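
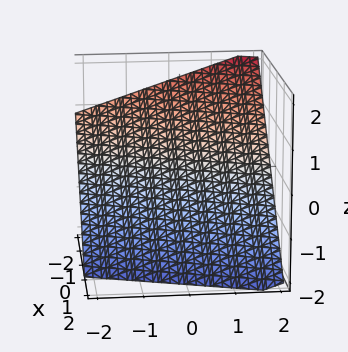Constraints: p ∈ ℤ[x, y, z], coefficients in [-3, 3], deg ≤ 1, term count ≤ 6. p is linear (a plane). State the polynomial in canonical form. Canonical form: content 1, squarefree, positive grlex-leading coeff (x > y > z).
1. Degree: the surface is flat (a plane), so deg p = 1.
2. Reading off the gridlines: one y-axis crossing is at y = 2.
3. Together with the visible shape, these determine p as stated.

3*x - y + 3*z + 2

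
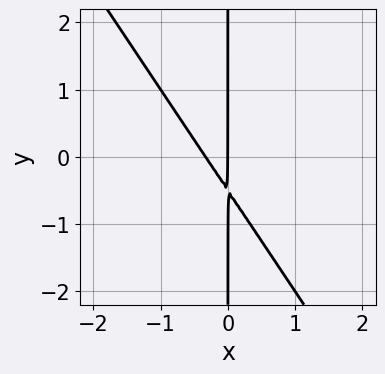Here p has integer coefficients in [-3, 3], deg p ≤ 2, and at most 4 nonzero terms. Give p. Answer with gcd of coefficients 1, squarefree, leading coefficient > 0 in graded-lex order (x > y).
First, the degree is 2 — the shape is more complex than any degree-1 curve.
Then, against the integer gridlines: the visible y-axis segment lies entirely on the curve; one x-axis crossing is at x = 0.
Finally, putting this together gives p.

3*x^2 + 2*x*y + x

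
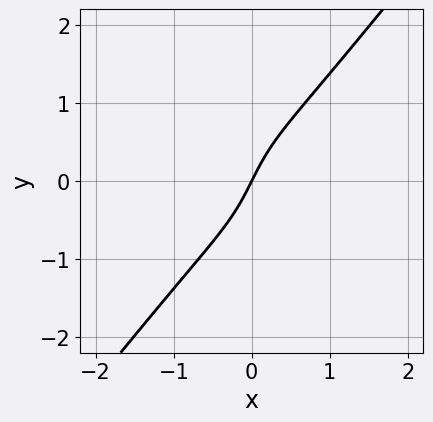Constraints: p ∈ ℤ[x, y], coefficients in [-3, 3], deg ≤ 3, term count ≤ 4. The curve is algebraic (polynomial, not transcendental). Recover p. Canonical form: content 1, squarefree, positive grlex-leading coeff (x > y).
(a) Degree: the shape is more complex than any degree-2 curve, so deg p = 3.
(b) Against the integer gridlines: it crosses the y-axis at the gridline y = 0; one x-axis crossing is at x = 0.
(c) Assembling these constraints gives the stated polynomial.

2*x^3 - y^3 + 2*x - y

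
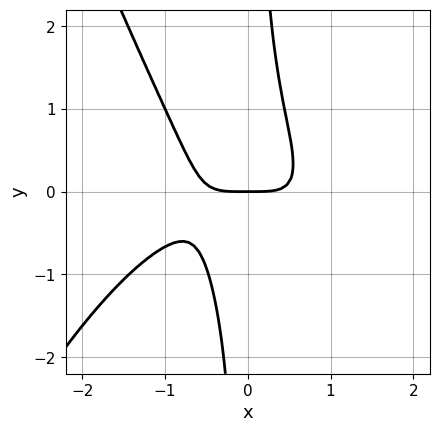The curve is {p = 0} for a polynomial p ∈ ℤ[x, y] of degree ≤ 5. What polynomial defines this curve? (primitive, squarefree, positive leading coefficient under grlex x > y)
2*x^4 + 3*x^2*y + 3*x*y^2 - 2*y

First, the degree is 4 — no degree-3 curve has this shape.
Next, reading off the gridlines: it crosses the y-axis at the gridline y = 0; it meets the x-axis at x = 0 (among the integer gridlines).
Finally, the integer polynomial consistent with all of this is the stated p.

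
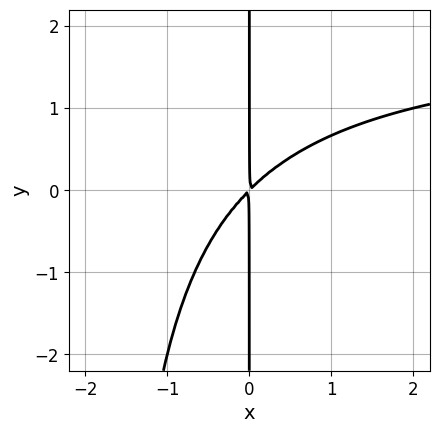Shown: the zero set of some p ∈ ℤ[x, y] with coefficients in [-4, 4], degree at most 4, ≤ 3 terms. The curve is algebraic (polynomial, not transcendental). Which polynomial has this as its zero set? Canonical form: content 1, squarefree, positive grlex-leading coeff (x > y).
(a) deg p = 3. The shape is more complex than any degree-2 curve.
(b) From the visible intercepts: every point of the y-axis in the box is on the curve.
(c) Putting this together gives p.

x^2*y - 2*x^2 + 2*x*y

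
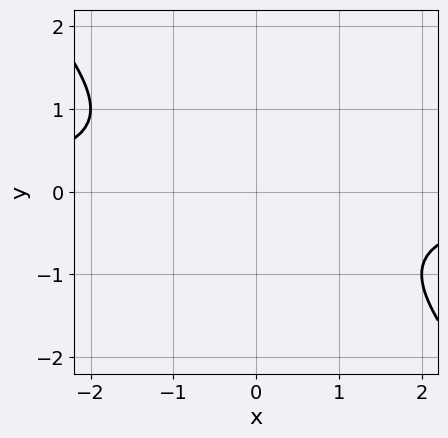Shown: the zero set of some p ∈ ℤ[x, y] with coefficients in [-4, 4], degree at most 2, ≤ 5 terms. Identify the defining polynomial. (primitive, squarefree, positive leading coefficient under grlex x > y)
x*y + y^2 + 1

deg p = 2. No degree-1 curve has this shape.
From the visible intercepts: it misses every integer gridline on the y-axis; the curve avoids every integer x-axis point in the box.
These observations pin down the coefficients.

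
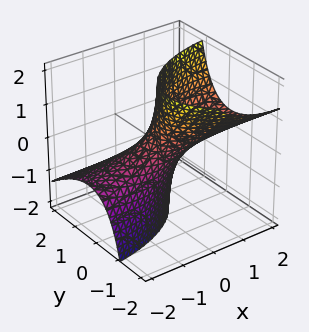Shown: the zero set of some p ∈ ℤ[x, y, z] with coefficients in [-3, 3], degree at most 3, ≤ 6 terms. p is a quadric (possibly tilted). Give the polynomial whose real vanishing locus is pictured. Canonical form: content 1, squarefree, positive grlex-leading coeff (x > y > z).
deg p = 2. The shape is more complex than any degree-1 surface.
From the axis intercepts and sections: the surface avoids every integer z-axis point in the box; among the integer gridlines, it crosses the x-axis at x ∈ {-1, 1}.
The integer polynomial consistent with all of this is the stated p.

x^2 - 3*x*z + 3*y^2 + 3*y*z - 1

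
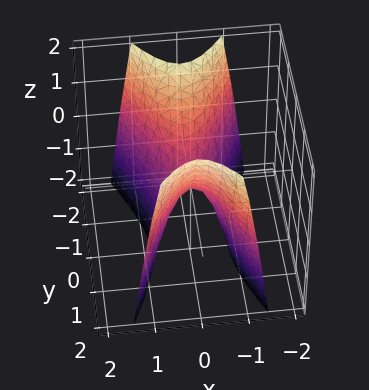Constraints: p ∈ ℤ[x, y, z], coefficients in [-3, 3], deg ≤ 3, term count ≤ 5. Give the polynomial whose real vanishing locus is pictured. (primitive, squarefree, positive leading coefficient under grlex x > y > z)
1. deg p = 2.
2. Symmetries: the y ↦ −y reflection is a symmetry, so y appears only in even powers; it's symmetric under x → −x, forcing even powers of x.
3. Against the integer gridlines: it meets the z-axis at z = 0 (among the integer gridlines); it meets the x-axis at x = 0 (among the integer gridlines); it meets the y-axis at y = 0 (among the integer gridlines).
4. Together with the visible shape, these determine p as stated.

3*x^2 - y^2 + z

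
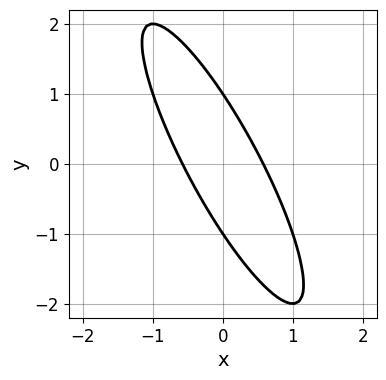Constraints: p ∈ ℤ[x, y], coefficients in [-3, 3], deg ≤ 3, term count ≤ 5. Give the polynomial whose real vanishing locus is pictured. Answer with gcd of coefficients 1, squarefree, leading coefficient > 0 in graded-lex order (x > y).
3*x^2 + 3*x*y + y^2 - 1

(a) Degree: a generic line meets the curve in up to 2 points, so deg p = 2.
(b) Reading off the gridlines: among the integer gridlines, it crosses the y-axis at y ∈ {-1, 1}.
(c) Fitting integer coefficients to these (and the overall shape) gives p.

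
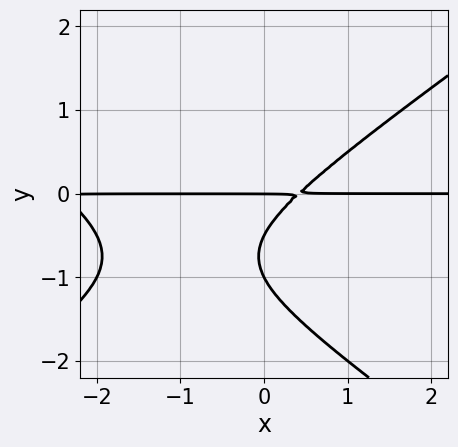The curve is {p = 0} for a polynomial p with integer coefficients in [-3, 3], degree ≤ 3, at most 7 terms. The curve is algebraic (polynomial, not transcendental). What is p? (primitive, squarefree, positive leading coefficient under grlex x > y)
x^2*y - 2*y^3 + 2*x*y - 3*y^2 - y

(a) Degree: the shape is more complex than any degree-2 curve, so deg p = 3.
(b) Checking where it meets the axes: the visible x-axis segment lies entirely on the curve; the y-axis gridline crossings are at y ∈ {-1, 0}.
(c) Fitting integer coefficients to these (and the overall shape) gives p.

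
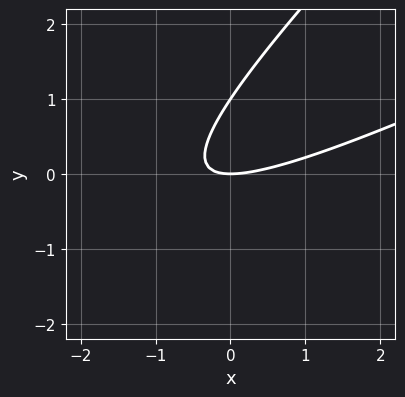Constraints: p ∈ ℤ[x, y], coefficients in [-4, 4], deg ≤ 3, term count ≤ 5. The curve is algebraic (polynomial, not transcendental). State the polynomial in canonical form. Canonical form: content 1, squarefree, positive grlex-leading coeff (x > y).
x^2 - 3*x*y + 2*y^2 - 2*y

The degree is 2 — the shape is more complex than any degree-1 curve.
Reading off the gridlines: it meets the x-axis at x = 0 (among the integer gridlines); among the integer gridlines, it crosses the y-axis at y ∈ {0, 1}.
Fitting integer coefficients to these (and the overall shape) gives p.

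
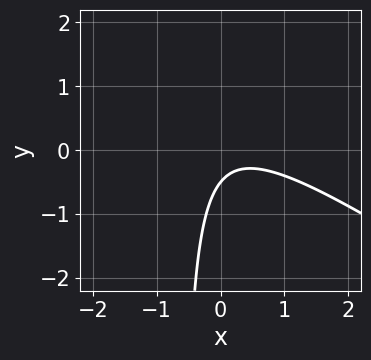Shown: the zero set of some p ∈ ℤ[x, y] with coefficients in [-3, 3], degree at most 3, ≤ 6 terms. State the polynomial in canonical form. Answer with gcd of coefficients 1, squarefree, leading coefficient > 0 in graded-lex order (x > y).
(a) The degree is 2 — a generic line meets the curve in up to 2 points.
(b) From the visible intercepts: it misses every integer gridline on the x-axis.
(c) The integer polynomial consistent with all of this is the stated p.

2*x^2 + 3*x*y - x + 2*y + 1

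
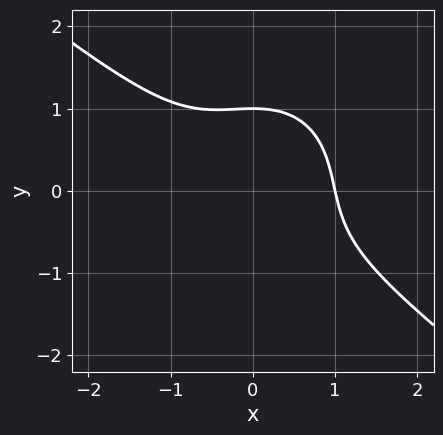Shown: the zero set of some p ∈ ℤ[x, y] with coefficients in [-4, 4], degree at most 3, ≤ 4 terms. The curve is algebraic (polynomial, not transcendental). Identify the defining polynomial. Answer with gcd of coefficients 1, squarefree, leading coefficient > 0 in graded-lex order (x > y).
3*x^3 + 2*x^2*y + 3*y^3 - 3

The degree is 3 — no degree-2 curve has this shape.
Checking where it meets the axes: it crosses the y-axis at the gridline y = 1; one x-axis crossing is at x = 1.
Solving for integer coefficients yields p as stated.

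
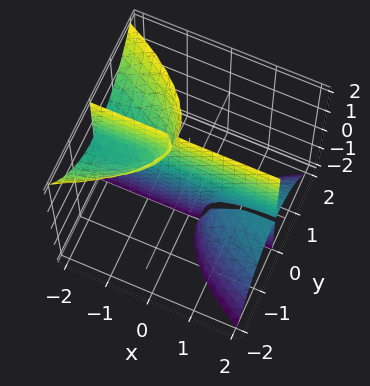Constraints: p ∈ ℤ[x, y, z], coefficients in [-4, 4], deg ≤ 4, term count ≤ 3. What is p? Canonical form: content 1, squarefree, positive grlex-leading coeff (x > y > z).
2*x*y*z + 2*y^3 + y

First, I count 3 distinct pieces. They look like related sheets of one shape, so recover p as a whole.
Next, deg p = 3. No degree-2 surface has this shape.
Next, checking where it meets the axes: every point of the x-axis in the box is on the surface; every point of the z-axis in the box is on the surface.
Finally, these observations pin down the coefficients.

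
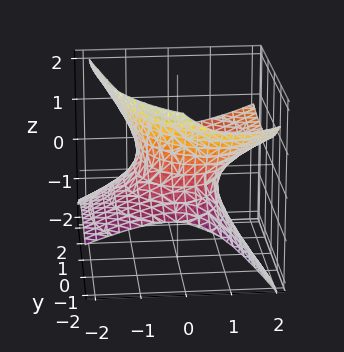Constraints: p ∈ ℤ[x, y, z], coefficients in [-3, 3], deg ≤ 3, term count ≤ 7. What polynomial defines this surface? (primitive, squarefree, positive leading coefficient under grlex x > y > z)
1. The degree is 2 — the shape is more complex than any degree-1 surface.
2. Observable constraints: it misses every integer gridline on the z-axis; the x-axis gridline crossings are at x ∈ {-1, 1}.
3. These observations pin down the coefficients.

2*x^2 - 3*x*z + y^2 - 2*y*z - 3*z^2 - 2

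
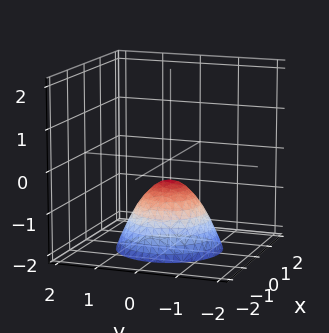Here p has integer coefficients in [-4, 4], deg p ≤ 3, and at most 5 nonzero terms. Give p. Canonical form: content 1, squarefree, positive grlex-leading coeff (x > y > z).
The degree is 2 — no degree-1 surface has this shape.
By symmetry, the z-axis is an axis of rotation, so x and y enter only as x² + y².
Checking where it meets the axes: no x-intercept at any integer in the box; no y-intercept at any integer in the box.
Assembling these constraints gives the stated polynomial.

2*x^2 + 2*y^2 + 2*z + 1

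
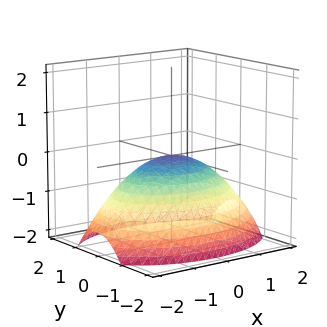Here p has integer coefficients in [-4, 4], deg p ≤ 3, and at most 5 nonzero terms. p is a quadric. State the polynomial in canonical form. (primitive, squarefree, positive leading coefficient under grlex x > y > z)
The degree is 2 — a single bowl opening along one axis; a quadric.
Symmetries: it's symmetric under x → −x, forcing even powers of x; mirror symmetry y ↦ −y ⇒ only even powers of y.
Reading off the gridlines: it meets the y-axis at y = 0 (among the integer gridlines); one x-axis crossing is at x = 0; it crosses the z-axis at the gridline z = 0.
Assembling these constraints gives the stated polynomial.

x^2 + 2*y^2 + 3*z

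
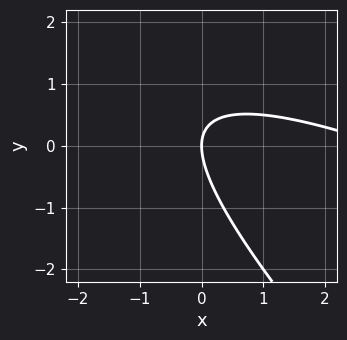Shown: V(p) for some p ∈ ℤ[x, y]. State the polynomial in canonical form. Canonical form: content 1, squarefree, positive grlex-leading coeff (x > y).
(a) The degree is 2 — no degree-1 curve has this shape.
(b) Checking where it meets the axes: one y-axis crossing is at y = 0; one x-axis crossing is at x = 0.
(c) Together with the visible shape, these determine p as stated.

x^2 + 3*x*y + 2*y^2 - 3*x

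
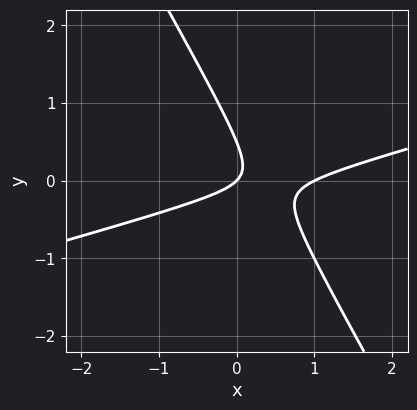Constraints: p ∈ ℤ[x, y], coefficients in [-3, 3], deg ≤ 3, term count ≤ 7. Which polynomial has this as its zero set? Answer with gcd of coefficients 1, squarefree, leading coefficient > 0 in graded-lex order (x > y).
(a) The degree is 2 — the shape is more complex than any degree-1 curve.
(b) Reading off the gridlines: the x-axis gridline crossings are at x ∈ {0, 1}; it meets the y-axis at y = 0 (among the integer gridlines).
(c) Together with the visible shape, these determine p as stated.

x^2 - 3*x*y - 2*y^2 - x + y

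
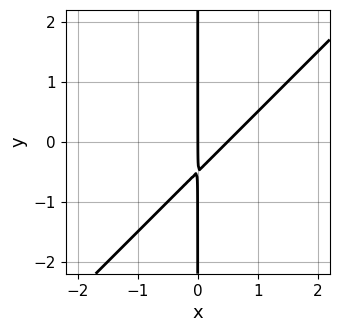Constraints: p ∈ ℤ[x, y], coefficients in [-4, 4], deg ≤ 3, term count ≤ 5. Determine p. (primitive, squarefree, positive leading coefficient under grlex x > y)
2*x^2 - 2*x*y - x

(a) Degree: the shape is more complex than any degree-1 curve, so deg p = 2.
(b) Reading off the gridlines: the visible y-axis segment lies entirely on the curve; it crosses the x-axis at the gridline x = 0.
(c) Putting this together gives p.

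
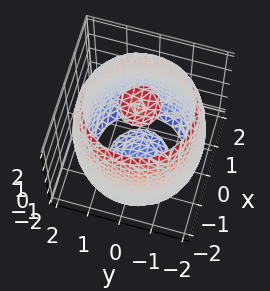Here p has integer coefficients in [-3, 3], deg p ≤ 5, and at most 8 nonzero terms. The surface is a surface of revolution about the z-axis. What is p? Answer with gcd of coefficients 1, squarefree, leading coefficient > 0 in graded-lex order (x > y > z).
1. The picture has 3 separate pieces.
2. deg p = 4.
3. Symmetries: rotational symmetry about the z-axis ⇒ p depends on x, y only through x² + y².
4. Checking where it meets the axes: a circular section at z = 1 has radius between 1 and 2.
5. Putting this together gives p.

x^4 + 2*x^2*y^2 + y^4 - 3*x^2 - 3*y^2 + z^2 - 3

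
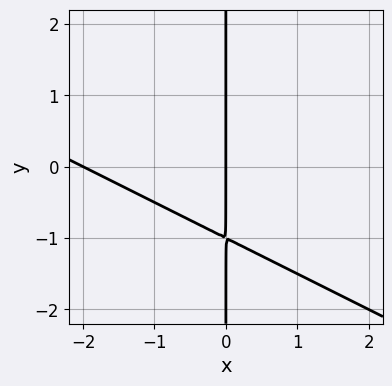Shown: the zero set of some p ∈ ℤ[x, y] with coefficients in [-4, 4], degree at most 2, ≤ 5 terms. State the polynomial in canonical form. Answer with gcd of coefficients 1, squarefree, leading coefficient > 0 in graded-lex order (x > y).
x^2 + 2*x*y + 2*x

1. deg p = 2. A generic line meets the curve in up to 2 points.
2. Observable constraints: among the integer gridlines, it crosses the x-axis at x ∈ {-2, 0}; the visible y-axis segment lies entirely on the curve.
3. Putting this together gives p.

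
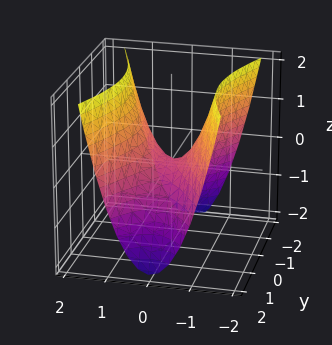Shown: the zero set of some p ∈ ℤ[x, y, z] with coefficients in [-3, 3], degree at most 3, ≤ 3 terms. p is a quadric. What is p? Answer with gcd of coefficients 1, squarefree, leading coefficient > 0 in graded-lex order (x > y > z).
1. The degree is 2 — a saddle surface; a quadric.
2. Symmetries: the y ↦ −y reflection is a symmetry, so y appears only in even powers; the x ↦ −x reflection is a symmetry, so x appears only in even powers.
3. From the visible intercepts: it crosses the y-axis at the gridline y = 0; one x-axis crossing is at x = 0; one z-axis crossing is at z = 0.
4. Assembling these constraints gives the stated polynomial.

3*x^2 - y^2 - 2*z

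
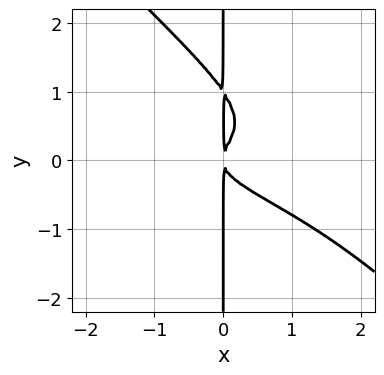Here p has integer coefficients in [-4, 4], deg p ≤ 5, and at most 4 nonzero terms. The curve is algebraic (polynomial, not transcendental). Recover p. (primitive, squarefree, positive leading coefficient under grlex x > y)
deg p = 4.
From the axis intercepts and sections: the visible y-axis segment lies entirely on the curve.
Together with the visible shape, these determine p as stated.

2*x^2*y^2 + 2*x*y^3 - 2*x*y^2 + x^2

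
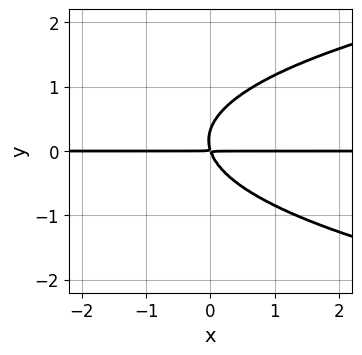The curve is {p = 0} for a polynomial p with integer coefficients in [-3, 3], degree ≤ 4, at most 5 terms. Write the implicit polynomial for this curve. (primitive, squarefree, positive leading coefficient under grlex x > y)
3*y^3 - 3*x*y - y^2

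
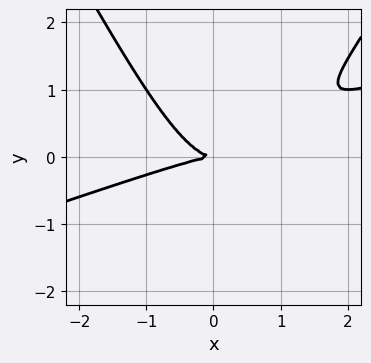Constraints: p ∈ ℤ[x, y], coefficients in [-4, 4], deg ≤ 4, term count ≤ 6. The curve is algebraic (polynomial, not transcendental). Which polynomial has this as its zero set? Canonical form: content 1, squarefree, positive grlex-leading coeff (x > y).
x^3 - 3*x^2*y + y^3 + 3*y^2

First, degree: no degree-2 curve has this shape, so deg p = 3.
Next, checking where it meets the axes: it crosses the x-axis at the gridline x = 0; it crosses the y-axis at the gridline y = 0.
Finally, matching integer coefficients to the picture gives p.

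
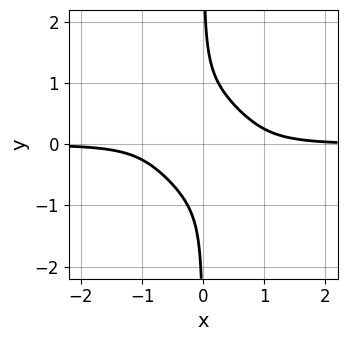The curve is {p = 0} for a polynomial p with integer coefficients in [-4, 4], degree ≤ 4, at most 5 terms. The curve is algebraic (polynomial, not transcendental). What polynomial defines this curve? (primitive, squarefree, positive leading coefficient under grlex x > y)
3*x^3*y + 3*x^2*y^2 + 3*x*y^3 - 1

1. Degree: a generic line meets the curve in up to 4 points, so deg p = 4.
2. Observable constraints: no y-intercept at any integer in the box; no x-intercept at any integer in the box.
3. The integer polynomial consistent with all of this is the stated p.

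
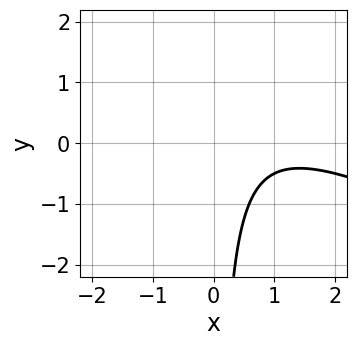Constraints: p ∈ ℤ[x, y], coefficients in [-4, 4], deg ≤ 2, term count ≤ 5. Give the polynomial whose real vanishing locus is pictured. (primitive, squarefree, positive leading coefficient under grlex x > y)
First, the degree is 2 — no degree-1 curve has this shape.
Next, checking where it meets the axes: the curve avoids every integer x-axis point in the box; it misses every integer gridline on the y-axis.
Finally, assembling these constraints gives the stated polynomial.

x^2 + 2*x*y - 2*x + 2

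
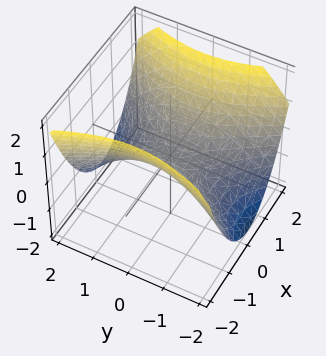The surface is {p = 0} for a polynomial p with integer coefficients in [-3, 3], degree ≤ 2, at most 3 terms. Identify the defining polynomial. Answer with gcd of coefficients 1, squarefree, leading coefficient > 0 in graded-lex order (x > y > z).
2*x^2 - y^2 - 3*z

First, the degree is 2 — a hyperbolic paraboloid; a quadric.
Then, symmetries: the x ↦ −x reflection is a symmetry, so x appears only in even powers; it's symmetric under y → −y, forcing even powers of y.
Next, from the visible intercepts: one x-axis crossing is at x = 0; it crosses the z-axis at the gridline z = 0; it crosses the y-axis at the gridline y = 0.
Finally, assembling these constraints gives the stated polynomial.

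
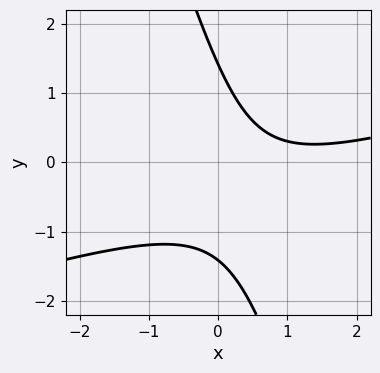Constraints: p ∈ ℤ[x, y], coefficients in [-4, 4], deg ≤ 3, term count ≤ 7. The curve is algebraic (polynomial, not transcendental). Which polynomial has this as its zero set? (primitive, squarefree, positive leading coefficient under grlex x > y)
The degree is 2 — a generic line meets the curve in up to 2 points.
Observable constraints: no x-intercept at any integer in the box.
Assembling these constraints gives the stated polynomial.

x^2 - 3*x*y - y^2 - 2*x + 2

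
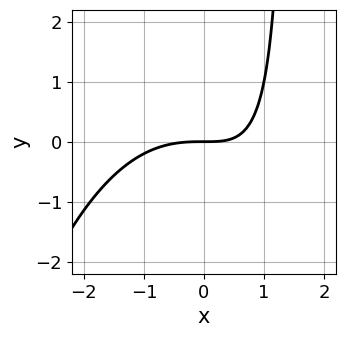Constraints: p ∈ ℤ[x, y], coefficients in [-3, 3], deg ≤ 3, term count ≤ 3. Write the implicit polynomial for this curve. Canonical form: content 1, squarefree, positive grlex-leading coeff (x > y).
First, the degree is 3 — a generic line meets the curve in up to 3 points.
Next, against the integer gridlines: it meets the y-axis at y = 0 (among the integer gridlines); it meets the x-axis at x = 0 (among the integer gridlines).
Finally, solving for integer coefficients yields p as stated.

x^3 + 2*x*y - 3*y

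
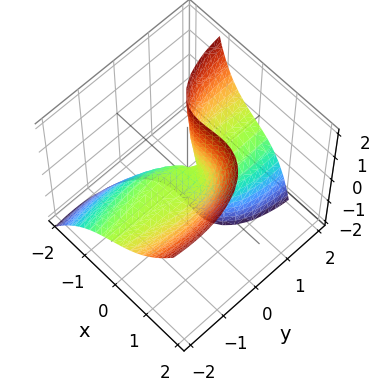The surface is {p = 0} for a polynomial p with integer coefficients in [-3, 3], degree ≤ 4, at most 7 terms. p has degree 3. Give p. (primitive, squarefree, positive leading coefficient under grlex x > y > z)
1. The degree is 3 — a generic line meets the surface in up to 3 points.
2. Observable constraints: the visible y-axis segment lies entirely on the surface; one z-axis crossing is at z = 0.
3. Matching integer coefficients to the picture gives p.

2*x^3 - x^2*z + x*y^2 + 3*y*z - z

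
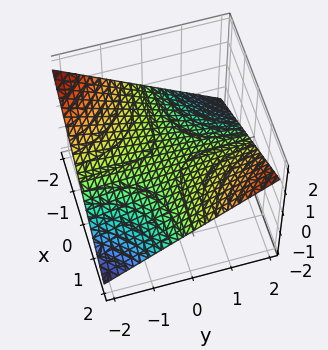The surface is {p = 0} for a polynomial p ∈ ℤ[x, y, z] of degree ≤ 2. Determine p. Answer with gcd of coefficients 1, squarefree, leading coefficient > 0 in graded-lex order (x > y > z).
1. The degree is 2 — a saddle surface; a quadric.
2. From the axis intercepts and sections: every point of the x-axis in the box is on the surface; every point of the y-axis in the box is on the surface; it meets the z-axis at z = 0 (among the integer gridlines).
3. Putting this together gives p.

x*y - 3*z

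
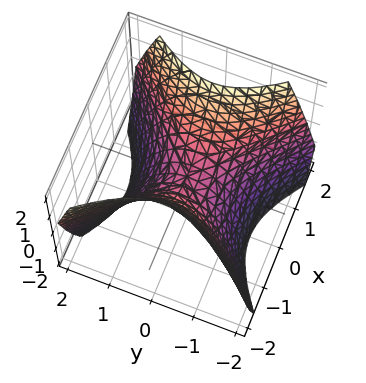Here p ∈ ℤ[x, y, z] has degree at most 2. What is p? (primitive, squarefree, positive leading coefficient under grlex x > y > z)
x^2 - y^2 - z

(a) deg p = 2. A hyperbolic paraboloid; a quadric.
(b) Symmetries: the y ↦ −y reflection is a symmetry, so y appears only in even powers; it's symmetric under x → −x, forcing even powers of x.
(c) From the visible intercepts: one y-axis crossing is at y = 0; one x-axis crossing is at x = 0.
(d) Assembling these constraints gives the stated polynomial.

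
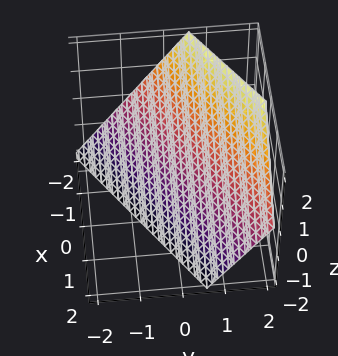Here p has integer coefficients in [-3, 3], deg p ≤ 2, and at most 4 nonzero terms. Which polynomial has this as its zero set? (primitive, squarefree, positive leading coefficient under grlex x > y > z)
2*x - 3*y + 2*z + 2

First, degree: every cross-section is a straight line — this is a plane, so deg p = 1.
Then, reading off the gridlines: one z-axis crossing is at z = -1; it meets the x-axis at x = -1 (among the integer gridlines).
Finally, solving for integer coefficients yields p as stated.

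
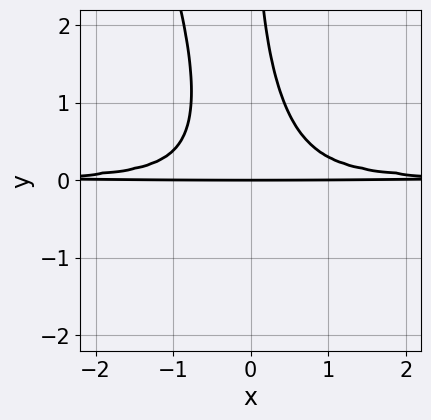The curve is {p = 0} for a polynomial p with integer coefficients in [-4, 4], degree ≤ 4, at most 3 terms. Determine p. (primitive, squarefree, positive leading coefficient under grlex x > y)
3*x^2*y^2 + x*y^3 - y

(a) deg p = 4. No degree-3 curve has this shape.
(b) Against the integer gridlines: the visible x-axis segment lies entirely on the curve; one y-axis crossing is at y = 0.
(c) Together with the visible shape, these determine p as stated.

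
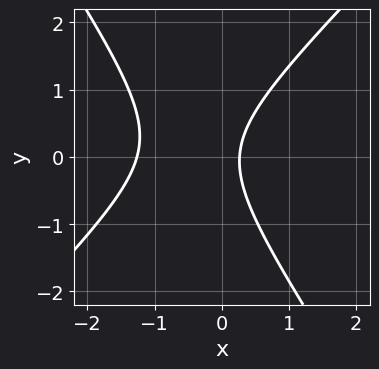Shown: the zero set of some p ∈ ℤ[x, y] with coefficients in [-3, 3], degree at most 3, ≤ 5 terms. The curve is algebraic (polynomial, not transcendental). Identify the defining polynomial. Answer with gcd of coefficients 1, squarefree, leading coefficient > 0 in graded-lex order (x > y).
(a) The degree is 2 — a generic line meets the curve in up to 2 points.
(b) Observable constraints: it misses every integer gridline on the y-axis.
(c) The integer polynomial consistent with all of this is the stated p.

3*x^2 - x*y - 2*y^2 + 3*x - 1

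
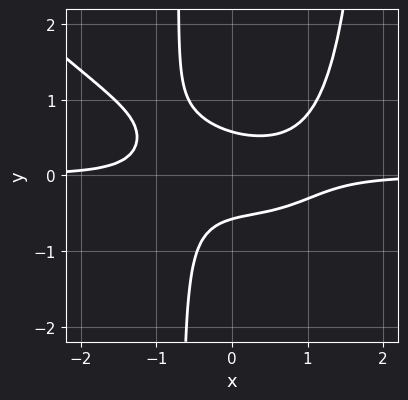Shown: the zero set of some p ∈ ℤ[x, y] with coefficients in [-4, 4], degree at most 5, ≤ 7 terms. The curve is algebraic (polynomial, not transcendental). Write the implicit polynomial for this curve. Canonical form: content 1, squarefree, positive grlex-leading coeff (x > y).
The degree is 4 — a generic line meets the curve in up to 4 points.
From the visible intercepts: no x-intercept at any integer in the box.
The integer polynomial consistent with all of this is the stated p.

2*x^3*y + 2*x^2*y^2 - 3*x*y^2 - 3*y^2 + 1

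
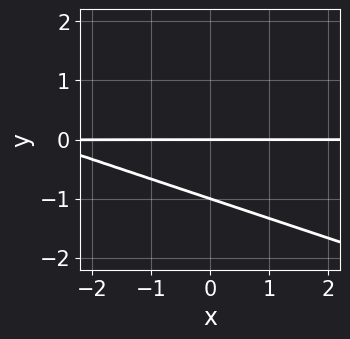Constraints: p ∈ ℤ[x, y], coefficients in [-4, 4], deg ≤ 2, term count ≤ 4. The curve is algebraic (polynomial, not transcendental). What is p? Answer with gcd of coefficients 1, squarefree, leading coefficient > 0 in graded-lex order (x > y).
x*y + 3*y^2 + 3*y

1. Degree: no degree-1 curve has this shape, so deg p = 2.
2. Reading off the gridlines: the visible x-axis segment lies entirely on the curve; among the integer gridlines, it crosses the y-axis at y ∈ {-1, 0}.
3. Together with the visible shape, these determine p as stated.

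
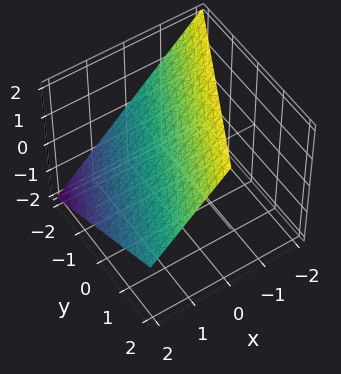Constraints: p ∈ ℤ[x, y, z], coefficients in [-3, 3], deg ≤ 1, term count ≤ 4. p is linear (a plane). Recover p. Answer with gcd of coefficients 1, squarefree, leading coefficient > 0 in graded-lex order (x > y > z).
2*x - y + 2*z - 2

(a) deg p = 1. The surface is flat (a plane).
(b) Checking where it meets the axes: one z-axis crossing is at z = 1; one x-axis crossing is at x = 1; it meets the y-axis at y = -2 (among the integer gridlines).
(c) Solving for integer coefficients yields p as stated.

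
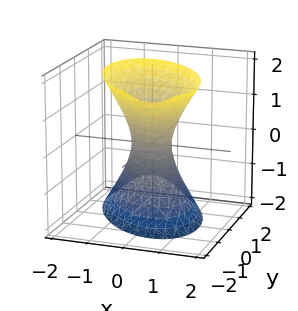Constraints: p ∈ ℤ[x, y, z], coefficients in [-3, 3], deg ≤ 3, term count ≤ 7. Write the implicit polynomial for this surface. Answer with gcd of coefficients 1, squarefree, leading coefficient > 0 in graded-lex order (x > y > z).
3*x^2 + 2*x*y + 2*y^2 + y*z - z^2 - 1

1. Degree: the shape is more complex than any degree-1 surface, so deg p = 2.
2. Against the integer gridlines: no z-intercept at any integer in the box.
3. Putting this together gives p.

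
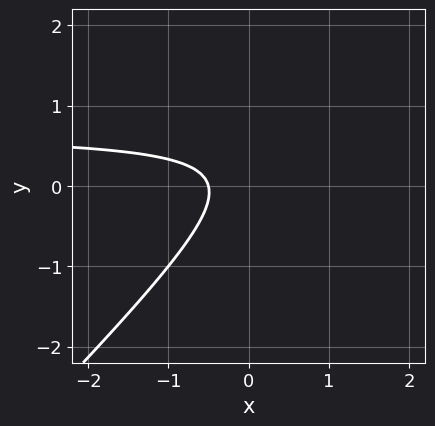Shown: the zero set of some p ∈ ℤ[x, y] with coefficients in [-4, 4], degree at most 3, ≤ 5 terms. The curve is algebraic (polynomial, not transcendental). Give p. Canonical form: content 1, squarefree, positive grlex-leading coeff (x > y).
3*x*y - 3*y^2 - 2*x + y - 1

First, the degree is 2 — a generic line meets the curve in up to 2 points.
Then, observable constraints: no y-intercept at any integer in the box.
Finally, matching integer coefficients to the picture gives p.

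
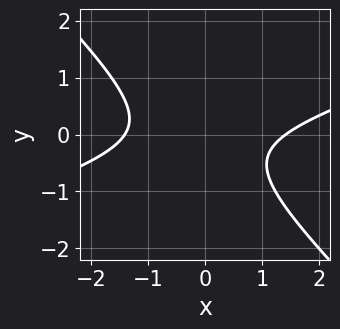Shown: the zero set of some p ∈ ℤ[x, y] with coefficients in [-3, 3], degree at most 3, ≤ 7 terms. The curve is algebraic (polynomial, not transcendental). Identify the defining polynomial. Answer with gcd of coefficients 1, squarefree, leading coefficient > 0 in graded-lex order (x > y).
x^2 - 2*x*y - 3*y^2 - y - 2

First, degree: the shape is more complex than any degree-1 curve, so deg p = 2.
Then, checking where it meets the axes: it misses every integer gridline on the y-axis.
Finally, matching integer coefficients to the picture gives p.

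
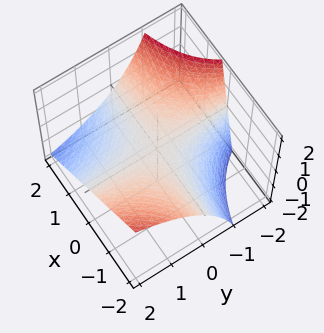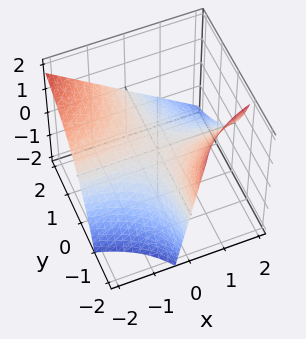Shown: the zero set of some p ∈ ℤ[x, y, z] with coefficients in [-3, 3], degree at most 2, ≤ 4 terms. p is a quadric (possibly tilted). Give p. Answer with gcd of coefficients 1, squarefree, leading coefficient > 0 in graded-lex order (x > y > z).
(a) Degree: the shape is more complex than any degree-1 surface, so deg p = 2.
(b) Against the integer gridlines: the visible y-axis segment lies entirely on the surface; it meets the z-axis at z = 0 (among the integer gridlines); the visible x-axis segment lies entirely on the surface.
(c) These observations pin down the coefficients.

2*x*y + y*z + 3*z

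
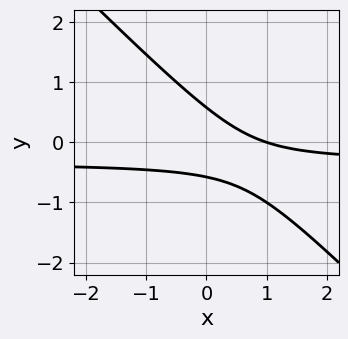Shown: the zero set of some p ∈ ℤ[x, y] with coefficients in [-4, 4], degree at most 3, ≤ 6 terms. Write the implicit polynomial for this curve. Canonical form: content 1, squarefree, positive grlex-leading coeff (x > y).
3*x*y + 3*y^2 + x - 1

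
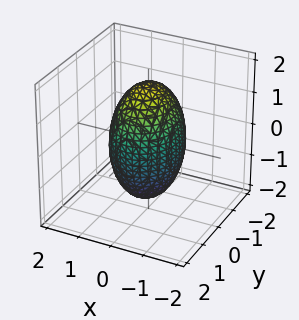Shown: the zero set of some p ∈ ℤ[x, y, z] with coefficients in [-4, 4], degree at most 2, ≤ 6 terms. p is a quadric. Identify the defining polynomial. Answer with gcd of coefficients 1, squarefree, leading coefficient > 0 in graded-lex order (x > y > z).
3*x^2 + 2*y^2 + z^2 - 3

1. The degree is 2 — a closed, bounded, convex surface; a quadric.
2. Symmetries: the x ↦ −x reflection is a symmetry, so x appears only in even powers; it's symmetric under z → −z, forcing even powers of z; mirror symmetry y ↦ −y ⇒ only even powers of y.
3. From the visible intercepts: among the integer gridlines, it crosses the x-axis at x ∈ {-1, 1}.
4. Solving for integer coefficients yields p as stated.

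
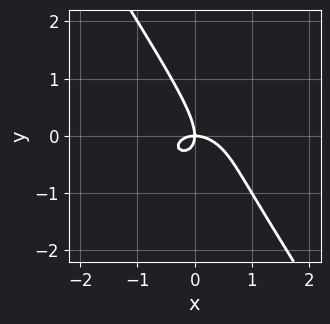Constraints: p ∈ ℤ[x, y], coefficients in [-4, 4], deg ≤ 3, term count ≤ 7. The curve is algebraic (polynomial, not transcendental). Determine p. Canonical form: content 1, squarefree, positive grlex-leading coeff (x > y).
2*x^3 + x^2*y + 3*x*y^2 + 2*y^3 + 2*x*y

(a) The degree is 3 — the shape is more complex than any degree-2 curve.
(b) Reading off the gridlines: it meets the y-axis at y = 0 (among the integer gridlines); it crosses the x-axis at the gridline x = 0.
(c) Assembling these constraints gives the stated polynomial.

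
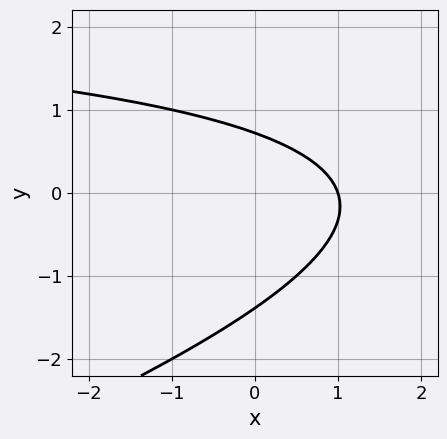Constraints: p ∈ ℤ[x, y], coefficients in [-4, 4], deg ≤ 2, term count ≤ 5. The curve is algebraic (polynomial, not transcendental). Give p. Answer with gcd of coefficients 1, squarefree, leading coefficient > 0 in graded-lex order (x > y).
First, the degree is 2 — a generic line meets the curve in up to 2 points.
Then, from the visible intercepts: it meets the x-axis at x = 1 (among the integer gridlines).
Finally, together with the visible shape, these determine p as stated.

x*y - 3*y^2 - 3*x - 2*y + 3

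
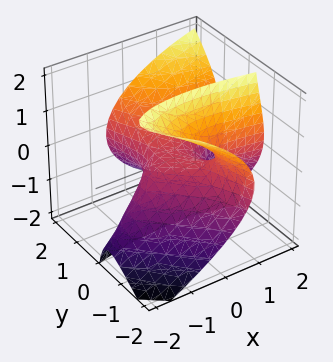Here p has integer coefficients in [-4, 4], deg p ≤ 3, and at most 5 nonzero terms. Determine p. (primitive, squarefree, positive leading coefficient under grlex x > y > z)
3*x*y^2 + y^3 - 3*y*z^2 - x^2 - 2*z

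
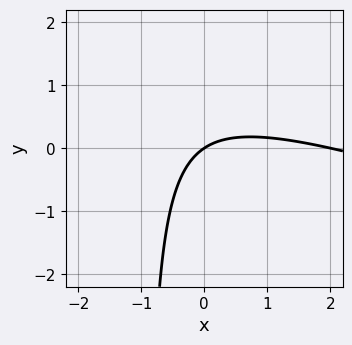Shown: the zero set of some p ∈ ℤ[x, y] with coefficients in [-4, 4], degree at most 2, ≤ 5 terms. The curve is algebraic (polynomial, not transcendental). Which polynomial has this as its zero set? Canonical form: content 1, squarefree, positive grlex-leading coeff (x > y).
x^2 + 3*x*y - 2*x + 3*y

First, deg p = 2. No degree-1 curve has this shape.
Then, checking where it meets the axes: one y-axis crossing is at y = 0; the x-axis gridline crossings are at x ∈ {0, 2}.
Finally, putting this together gives p.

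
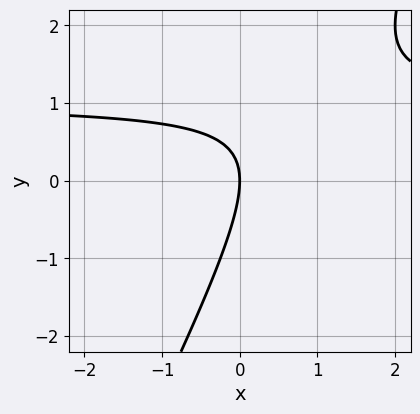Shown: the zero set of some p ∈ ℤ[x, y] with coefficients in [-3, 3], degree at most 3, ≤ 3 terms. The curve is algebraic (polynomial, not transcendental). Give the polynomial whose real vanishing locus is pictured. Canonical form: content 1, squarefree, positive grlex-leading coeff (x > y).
2*x*y - y^2 - 2*x

1. Degree: a generic line meets the curve in up to 2 points, so deg p = 2.
2. From the visible intercepts: it meets the y-axis at y = 0 (among the integer gridlines); one x-axis crossing is at x = 0.
3. Solving for integer coefficients yields p as stated.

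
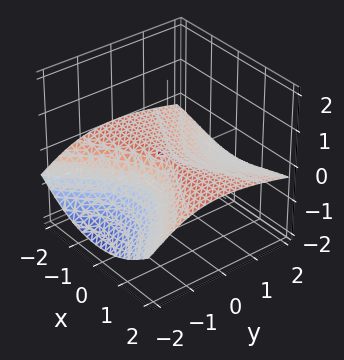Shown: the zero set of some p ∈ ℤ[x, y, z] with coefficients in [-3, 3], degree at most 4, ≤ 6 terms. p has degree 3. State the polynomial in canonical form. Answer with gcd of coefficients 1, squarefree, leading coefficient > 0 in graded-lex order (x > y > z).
1. Degree: the shape is more complex than any degree-2 surface, so deg p = 3.
2. Checking where it meets the axes: every point of the x-axis in the box is on the surface; it meets the z-axis at z = 0 (among the integer gridlines).
3. Matching integer coefficients to the picture gives p.

2*x^2*z + 3*z^3 + y^2 + 2*y*z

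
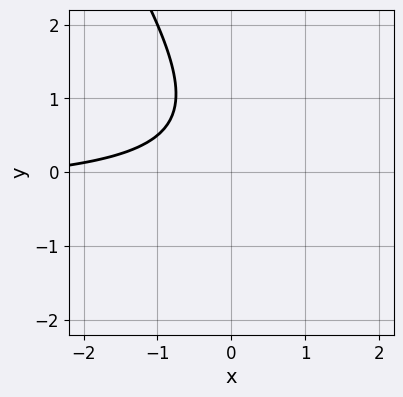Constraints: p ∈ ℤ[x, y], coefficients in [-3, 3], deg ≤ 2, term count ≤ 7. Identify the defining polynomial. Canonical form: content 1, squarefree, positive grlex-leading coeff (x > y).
3*x*y + 2*y^2 + x - 2*y + 3

deg p = 2.
Checking where it meets the axes: it misses every integer gridline on the x-axis; the curve avoids every integer y-axis point in the box.
Solving for integer coefficients yields p as stated.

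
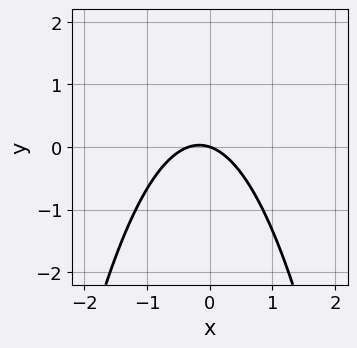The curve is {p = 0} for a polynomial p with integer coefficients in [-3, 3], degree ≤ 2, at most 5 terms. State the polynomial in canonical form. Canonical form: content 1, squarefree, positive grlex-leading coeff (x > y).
3*x^2 + x + 3*y

1. The degree is 2 — the shape is more complex than any degree-1 curve.
2. From the visible intercepts: one y-axis crossing is at y = 0; it crosses the x-axis at the gridline x = 0.
3. Putting this together gives p.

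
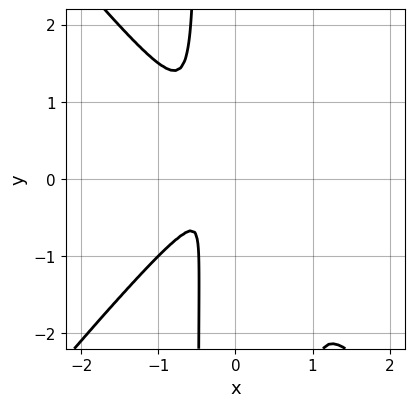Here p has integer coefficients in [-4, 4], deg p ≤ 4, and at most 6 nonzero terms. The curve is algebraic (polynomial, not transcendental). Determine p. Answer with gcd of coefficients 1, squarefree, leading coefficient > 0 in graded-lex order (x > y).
deg p = 4.
Putting this together gives p.

3*x^4 - 2*x^2*y^2 + x^2*y + x*y^2 + y^2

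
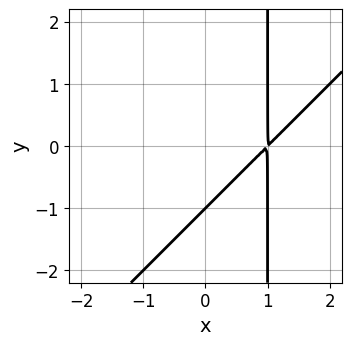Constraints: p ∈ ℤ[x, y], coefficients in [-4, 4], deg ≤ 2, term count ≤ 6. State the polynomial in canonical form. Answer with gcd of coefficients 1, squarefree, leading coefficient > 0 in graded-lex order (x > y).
(a) deg p = 2. The shape is more complex than any degree-1 curve.
(b) From the axis intercepts and sections: it crosses the y-axis at the gridline y = -1.
(c) Putting this together gives p.

x^2 - x*y - 2*x + y + 1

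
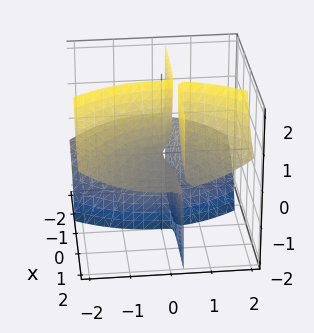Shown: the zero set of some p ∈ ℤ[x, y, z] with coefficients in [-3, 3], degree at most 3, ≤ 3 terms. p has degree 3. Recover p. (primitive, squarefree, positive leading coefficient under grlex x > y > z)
3*x*y*z - y^3 - x*z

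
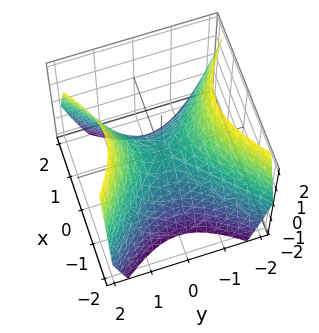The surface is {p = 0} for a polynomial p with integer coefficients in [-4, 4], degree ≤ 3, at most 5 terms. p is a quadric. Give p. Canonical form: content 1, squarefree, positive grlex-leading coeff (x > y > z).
x^2 - y^2 + z

Degree: a hyperbolic paraboloid; a quadric, so deg p = 2.
Symmetries: the y ↦ −y reflection is a symmetry, so y appears only in even powers; mirror symmetry x ↦ −x ⇒ only even powers of x.
Against the integer gridlines: it meets the z-axis at z = 0 (among the integer gridlines); one y-axis crossing is at y = 0; it meets the x-axis at x = 0 (among the integer gridlines).
Fitting integer coefficients to these (and the overall shape) gives p.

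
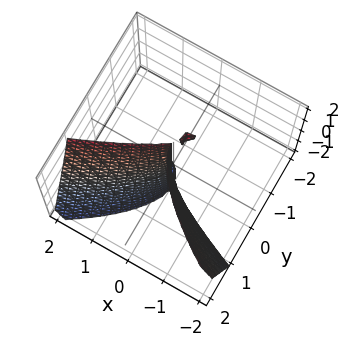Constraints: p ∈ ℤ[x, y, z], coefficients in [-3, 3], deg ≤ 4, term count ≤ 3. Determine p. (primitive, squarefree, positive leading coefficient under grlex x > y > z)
(a) I count 2 distinct pieces.
(b) deg p = 3.
(c) Observable constraints: every point of the z-axis in the box is on the surface; it meets the x-axis at x = 0 (among the integer gridlines).
(d) The integer polynomial consistent with all of this is the stated p.

2*x*y*z + 3*y^3 - 3*x^2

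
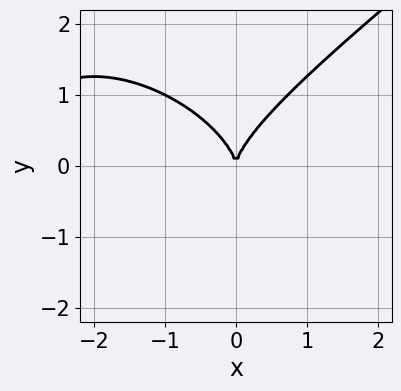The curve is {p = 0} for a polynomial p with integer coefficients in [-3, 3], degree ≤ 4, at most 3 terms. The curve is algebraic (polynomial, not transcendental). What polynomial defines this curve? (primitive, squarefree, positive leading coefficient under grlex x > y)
First, the degree is 3 — no degree-2 curve has this shape.
Next, from the visible intercepts: it meets the y-axis at y = 0 (among the integer gridlines); it meets the x-axis at x = 0 (among the integer gridlines).
Finally, the integer polynomial consistent with all of this is the stated p.

x^3 - 2*y^3 + 3*x^2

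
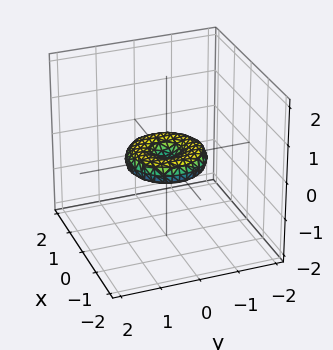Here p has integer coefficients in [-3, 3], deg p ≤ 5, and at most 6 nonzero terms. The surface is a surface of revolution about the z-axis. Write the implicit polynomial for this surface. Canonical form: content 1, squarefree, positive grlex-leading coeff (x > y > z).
(a) deg p = 4. No degree-3 surface has this shape.
(b) By symmetry, the surface is invariant under rotation about z: p = q(x² + y², z).
(c) Reading off the gridlines: a circular section at z = 0 has radius exactly 1; the y-axis gridline crossings are at y ∈ {-1, 0, 1}; the x-axis gridline crossings are at x ∈ {-1, 0, 1}.
(d) These observations pin down the coefficients.

x^4 + 2*x^2*y^2 + y^4 - x^2 - y^2 + 3*z^2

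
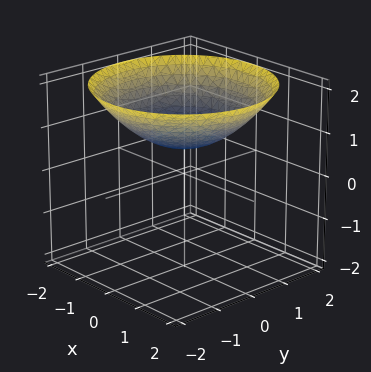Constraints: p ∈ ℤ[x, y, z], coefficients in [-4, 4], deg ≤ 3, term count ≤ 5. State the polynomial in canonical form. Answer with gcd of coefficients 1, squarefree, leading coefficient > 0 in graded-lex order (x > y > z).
x^2 + y^2 - 3*z + 2

(a) Degree: a generic line meets the surface in up to 2 points, so deg p = 2.
(b) Symmetry: the z-axis is an axis of rotation, so x and y enter only as x² + y².
(c) Against the integer gridlines: it misses every integer gridline on the x-axis; a circular section at z = 1 has radius exactly 1.
(d) Fitting integer coefficients to these (and the overall shape) gives p.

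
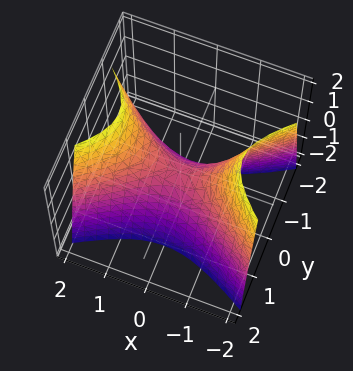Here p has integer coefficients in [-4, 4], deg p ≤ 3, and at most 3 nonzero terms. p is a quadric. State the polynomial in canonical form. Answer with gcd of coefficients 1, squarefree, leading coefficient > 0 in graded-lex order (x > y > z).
1. The degree is 2 — a saddle surface; a quadric.
2. Symmetries: the x ↦ −x reflection is a symmetry, so x appears only in even powers; the y ↦ −y reflection is a symmetry, so y appears only in even powers.
3. Observable constraints: it meets the z-axis at z = 0 (among the integer gridlines); it crosses the y-axis at the gridline y = 0; one x-axis crossing is at x = 0.
4. Fitting integer coefficients to these (and the overall shape) gives p.

x^2 - 2*y^2 - z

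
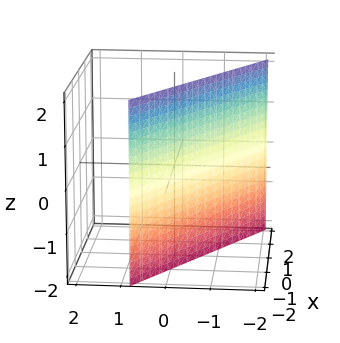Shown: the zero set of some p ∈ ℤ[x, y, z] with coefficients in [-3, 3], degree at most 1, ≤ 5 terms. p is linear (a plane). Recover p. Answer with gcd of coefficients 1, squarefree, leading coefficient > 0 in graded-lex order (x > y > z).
First, deg p = 1. Every cross-section is a straight line — this is a plane.
Then, from the axis intercepts and sections: one x-axis crossing is at x = -1; it misses every integer gridline on the z-axis.
Finally, solving for integer coefficients yields p as stated.

2*x + 3*y + 2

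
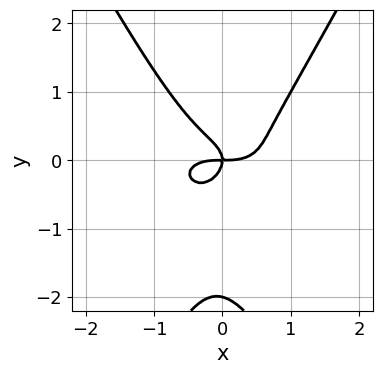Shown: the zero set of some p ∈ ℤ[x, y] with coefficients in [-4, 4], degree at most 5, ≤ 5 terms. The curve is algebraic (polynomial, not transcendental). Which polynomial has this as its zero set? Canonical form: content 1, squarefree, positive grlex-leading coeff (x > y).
x^4 + 3*x^2*y^2 - y^4 - 2*y^3 - x*y

1. The degree is 4 — no degree-3 curve has this shape.
2. Against the integer gridlines: among the integer gridlines, it crosses the y-axis at y ∈ {-2, 0}; it crosses the x-axis at the gridline x = 0.
3. These observations pin down the coefficients.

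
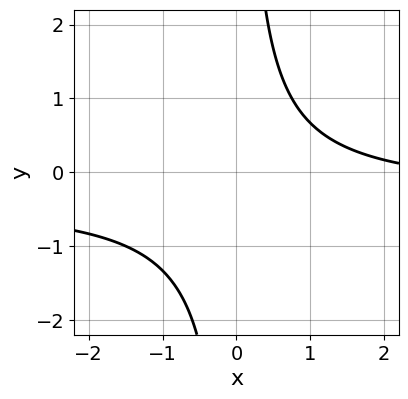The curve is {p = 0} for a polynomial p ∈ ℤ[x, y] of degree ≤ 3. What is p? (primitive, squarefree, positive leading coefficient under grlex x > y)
3*x*y + x - 3

(a) Degree: no degree-1 curve has this shape, so deg p = 2.
(b) Observable constraints: the curve avoids every integer y-axis point in the box; the curve avoids every integer x-axis point in the box.
(c) Solving for integer coefficients yields p as stated.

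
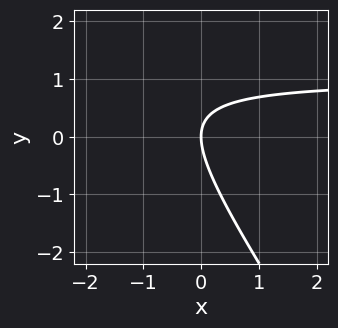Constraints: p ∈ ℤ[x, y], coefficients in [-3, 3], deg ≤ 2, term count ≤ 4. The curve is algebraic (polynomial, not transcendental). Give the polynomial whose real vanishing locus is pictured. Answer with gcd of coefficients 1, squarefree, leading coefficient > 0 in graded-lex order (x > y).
3*x*y + 2*y^2 - 3*x

1. Degree: the shape is more complex than any degree-1 curve, so deg p = 2.
2. Against the integer gridlines: one x-axis crossing is at x = 0; it meets the y-axis at y = 0 (among the integer gridlines).
3. Matching integer coefficients to the picture gives p.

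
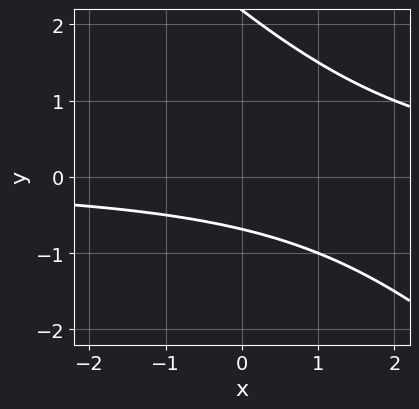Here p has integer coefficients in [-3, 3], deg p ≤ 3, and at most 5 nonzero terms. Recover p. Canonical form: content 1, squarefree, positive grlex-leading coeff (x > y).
The degree is 2 — no degree-1 curve has this shape.
Observable constraints: no x-intercept at any integer in the box.
Together with the visible shape, these determine p as stated.

2*x*y + 2*y^2 - 3*y - 3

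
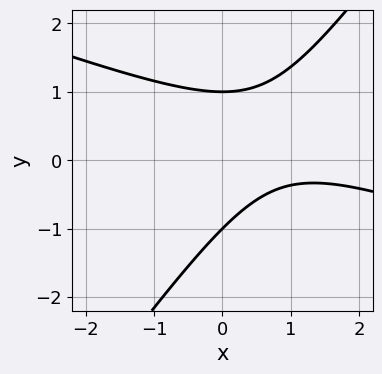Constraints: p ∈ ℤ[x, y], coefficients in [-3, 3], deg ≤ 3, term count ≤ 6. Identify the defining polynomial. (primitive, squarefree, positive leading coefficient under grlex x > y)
Degree: a generic line meets the curve in up to 2 points, so deg p = 2.
Checking where it meets the axes: no x-intercept at any integer in the box; among the integer gridlines, it crosses the y-axis at y ∈ {-1, 1}.
These observations pin down the coefficients.

x^2 + 2*x*y - 2*y^2 - 2*x + 2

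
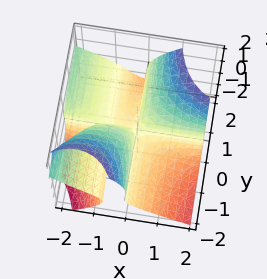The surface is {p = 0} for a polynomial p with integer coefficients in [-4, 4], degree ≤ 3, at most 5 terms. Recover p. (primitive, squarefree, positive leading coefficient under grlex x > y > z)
First, deg p = 3. The shape is more complex than any degree-2 surface.
Next, against the integer gridlines: the visible y-axis segment lies entirely on the surface; it meets the z-axis at z = 0 (among the integer gridlines); the visible x-axis segment lies entirely on the surface.
Finally, putting this together gives p.

3*x^2*y + 3*x*y*z - y*z^2 - 2*z^3 + 3*x*y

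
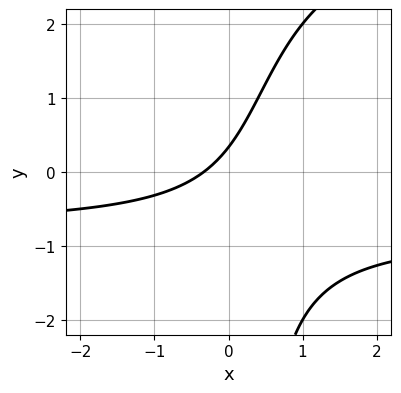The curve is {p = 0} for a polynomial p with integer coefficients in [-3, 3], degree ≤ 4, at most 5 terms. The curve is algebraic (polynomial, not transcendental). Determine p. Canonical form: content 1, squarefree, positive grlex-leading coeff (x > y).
x*y^2 - 3*x*y - 3*x + 3*y - 1

The degree is 3 — the shape is more complex than any degree-2 curve.
The integer polynomial consistent with all of this is the stated p.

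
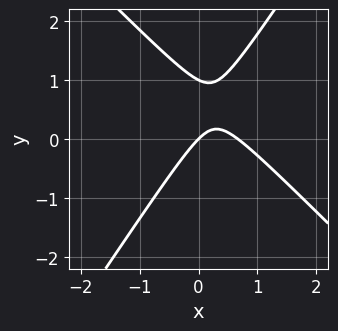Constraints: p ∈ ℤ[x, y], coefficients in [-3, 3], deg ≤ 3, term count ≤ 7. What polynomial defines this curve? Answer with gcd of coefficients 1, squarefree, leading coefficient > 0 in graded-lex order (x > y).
3*x^2 + x*y - 2*y^2 - 2*x + 2*y

(a) The degree is 2 — the shape is more complex than any degree-1 curve.
(b) Against the integer gridlines: among the integer gridlines, it crosses the y-axis at y ∈ {0, 1}; one x-axis crossing is at x = 0.
(c) Putting this together gives p.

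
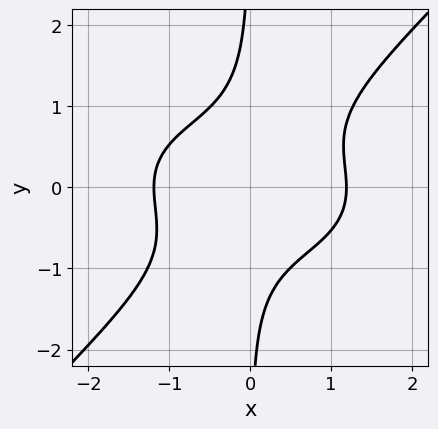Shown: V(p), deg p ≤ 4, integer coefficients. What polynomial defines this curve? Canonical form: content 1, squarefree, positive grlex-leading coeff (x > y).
First, degree: the shape is more complex than any degree-3 curve, so deg p = 4.
Next, checking where it meets the axes: the curve avoids every integer y-axis point in the box.
Finally, these observations pin down the coefficients.

x^4 + 2*x^2*y^2 - 3*x*y^3 - 2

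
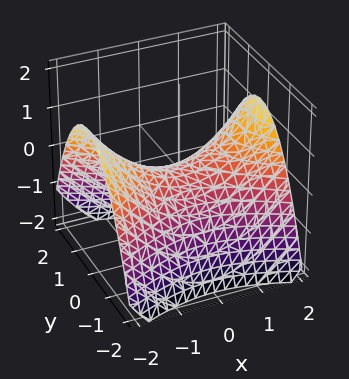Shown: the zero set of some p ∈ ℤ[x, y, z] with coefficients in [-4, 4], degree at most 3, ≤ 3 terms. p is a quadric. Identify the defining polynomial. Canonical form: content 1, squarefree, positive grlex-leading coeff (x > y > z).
x^2 - 2*y^2 - 3*z

1. The degree is 2 — a saddle surface; a quadric.
2. Symmetries: the x ↦ −x reflection is a symmetry, so x appears only in even powers; it's symmetric under y → −y, forcing even powers of y.
3. Against the integer gridlines: one z-axis crossing is at z = 0; it meets the y-axis at y = 0 (among the integer gridlines); one x-axis crossing is at x = 0.
4. Solving for integer coefficients yields p as stated.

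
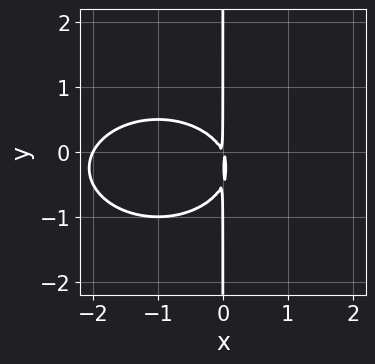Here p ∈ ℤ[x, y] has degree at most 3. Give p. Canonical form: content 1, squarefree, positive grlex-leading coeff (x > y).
(a) Degree: a generic line meets the curve in up to 3 points, so deg p = 3.
(b) From the visible intercepts: one x-axis crossing is at x = -2; every point of the y-axis in the box is on the curve.
(c) These observations pin down the coefficients.

x^3 + 2*x*y^2 + 2*x^2 + x*y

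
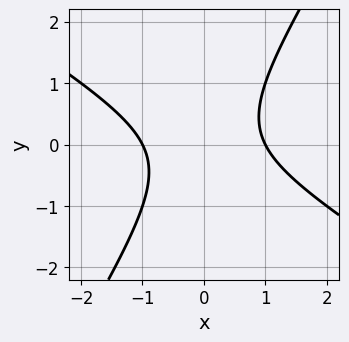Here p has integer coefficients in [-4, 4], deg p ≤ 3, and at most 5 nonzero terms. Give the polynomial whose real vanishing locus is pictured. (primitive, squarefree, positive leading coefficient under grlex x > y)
1. deg p = 2. No degree-1 curve has this shape.
2. Reading off the gridlines: the x-axis gridline crossings are at x ∈ {-1, 1}; no y-intercept at any integer in the box.
3. Putting this together gives p.

x^2 + x*y - y^2 - 1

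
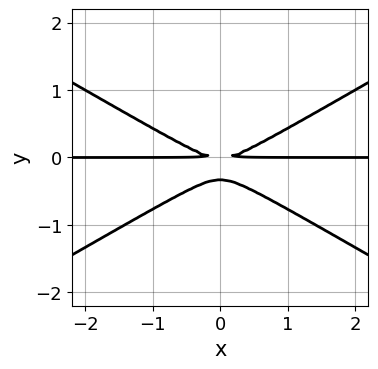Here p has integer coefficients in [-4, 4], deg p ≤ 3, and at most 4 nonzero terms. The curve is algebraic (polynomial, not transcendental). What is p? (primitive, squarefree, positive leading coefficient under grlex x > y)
x^2*y - 3*y^3 - y^2

1. deg p = 3.
2. Symmetries: mirror symmetry x ↦ −x ⇒ only even powers of x.
3. Against the integer gridlines: the visible x-axis segment lies entirely on the curve.
4. The integer polynomial consistent with all of this is the stated p.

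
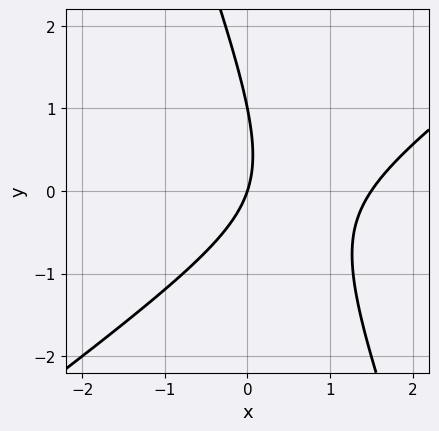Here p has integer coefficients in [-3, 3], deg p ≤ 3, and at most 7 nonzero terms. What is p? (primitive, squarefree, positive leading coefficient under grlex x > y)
First, degree: no degree-1 curve has this shape, so deg p = 2.
Then, reading off the gridlines: it crosses the x-axis at the gridline x = 0; among the integer gridlines, it crosses the y-axis at y ∈ {0, 1}.
Finally, these observations pin down the coefficients.

2*x^2 - 2*x*y - y^2 - 3*x + y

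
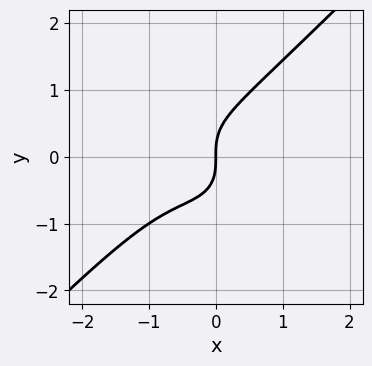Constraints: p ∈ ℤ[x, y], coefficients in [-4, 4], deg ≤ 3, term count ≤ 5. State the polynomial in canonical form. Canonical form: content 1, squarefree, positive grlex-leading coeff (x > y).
deg p = 3.
From the visible intercepts: one y-axis crossing is at y = 0; it crosses the x-axis at the gridline x = 0.
Solving for integer coefficients yields p as stated.

x^3 - y^3 + x^2 + x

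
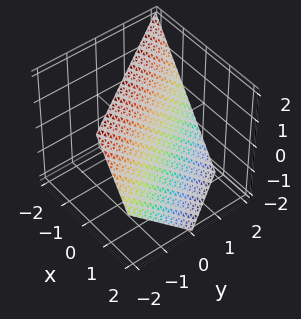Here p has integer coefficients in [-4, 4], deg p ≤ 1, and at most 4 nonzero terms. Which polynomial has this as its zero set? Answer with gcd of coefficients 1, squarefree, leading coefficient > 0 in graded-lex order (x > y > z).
First, the degree is 1 — every cross-section is a straight line — this is a plane.
Then, from the visible intercepts: it crosses the z-axis at the gridline z = 1; it crosses the y-axis at the gridline y = 1.
Finally, the integer polynomial consistent with all of this is the stated p.

3*x + 2*y + 2*z - 2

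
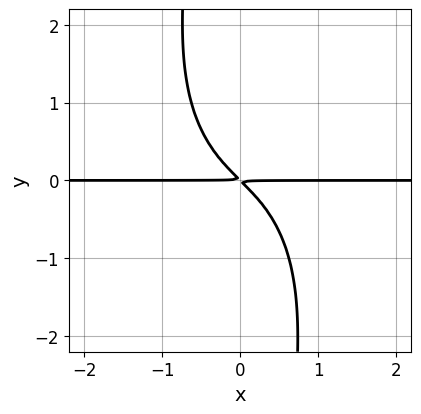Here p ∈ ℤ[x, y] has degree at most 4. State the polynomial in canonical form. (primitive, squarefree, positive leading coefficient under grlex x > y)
First, the degree is 4 — no degree-3 curve has this shape.
Next, reading off the gridlines: every point of the x-axis in the box is on the curve.
Finally, putting this together gives p.

2*x^3*y + x*y^3 + 3*x*y + 3*y^2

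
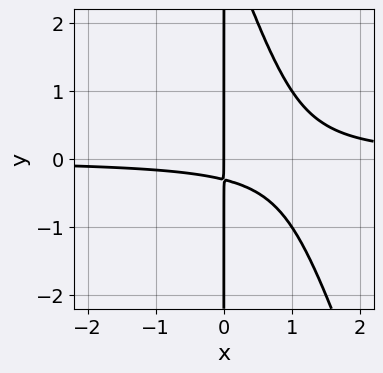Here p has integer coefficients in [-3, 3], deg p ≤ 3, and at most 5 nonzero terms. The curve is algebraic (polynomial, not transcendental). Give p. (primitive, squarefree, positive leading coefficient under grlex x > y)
3*x^2*y + x*y^2 - 3*x*y - x

First, deg p = 3. The shape is more complex than any degree-2 curve.
Then, reading off the gridlines: it crosses the x-axis at the gridline x = 0; the visible y-axis segment lies entirely on the curve.
Finally, the integer polynomial consistent with all of this is the stated p.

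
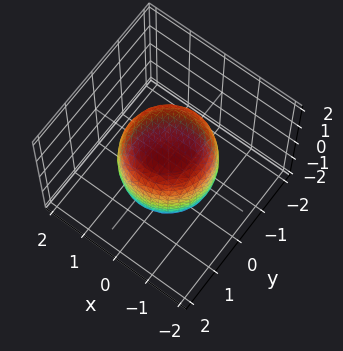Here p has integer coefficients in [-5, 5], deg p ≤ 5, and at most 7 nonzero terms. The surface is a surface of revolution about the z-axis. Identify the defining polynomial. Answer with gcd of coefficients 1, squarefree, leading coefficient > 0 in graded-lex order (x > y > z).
deg p = 4. No degree-3 surface has this shape.
By symmetry, every cross-section ⟂ z is a circle, so x, y appear only via x² + y².
Observable constraints: a circular section at z = -1 has radius exactly 1.
The integer polynomial consistent with all of this is the stated p.

2*x^4 + 4*x^2*y^2 + 2*y^4 - x^2 - y^2 + 2*z^2 - 3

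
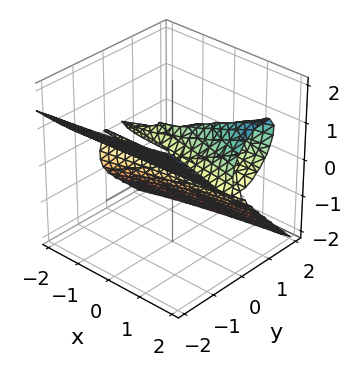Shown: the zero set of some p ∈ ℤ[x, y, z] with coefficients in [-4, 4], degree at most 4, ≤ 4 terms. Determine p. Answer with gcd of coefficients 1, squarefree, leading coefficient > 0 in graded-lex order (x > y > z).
1. Degree: no degree-2 surface has this shape, so deg p = 3.
2. Checking where it meets the axes: it meets the z-axis at z = 0 (among the integer gridlines); the visible x-axis segment lies entirely on the surface; one y-axis crossing is at y = 0.
3. Matching integer coefficients to the picture gives p.

x*z^2 - 2*y^3 - 2*z^3 + 3*y*z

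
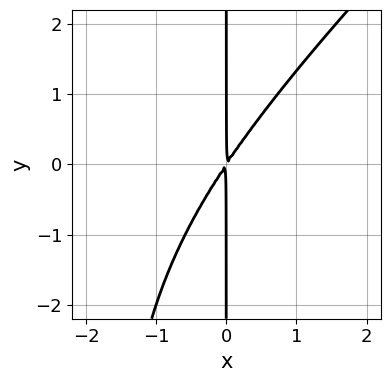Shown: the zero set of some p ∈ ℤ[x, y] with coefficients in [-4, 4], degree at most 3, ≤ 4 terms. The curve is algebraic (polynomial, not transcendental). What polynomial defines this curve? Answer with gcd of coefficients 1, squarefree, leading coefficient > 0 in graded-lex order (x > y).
x^3 - x^2*y + 3*x^2 - 2*x*y

deg p = 3. A generic line meets the curve in up to 3 points.
Reading off the gridlines: every point of the y-axis in the box is on the curve.
The integer polynomial consistent with all of this is the stated p.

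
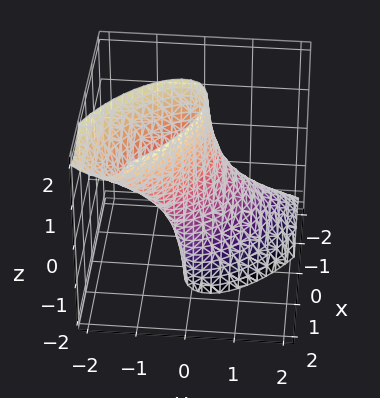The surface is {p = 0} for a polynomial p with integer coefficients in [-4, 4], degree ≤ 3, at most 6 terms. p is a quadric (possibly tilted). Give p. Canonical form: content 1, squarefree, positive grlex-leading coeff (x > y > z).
1. Degree: no degree-1 surface has this shape, so deg p = 2.
2. From the axis intercepts and sections: the surface avoids every integer z-axis point in the box.
3. These observations pin down the coefficients.

2*x^2 + 3*x*y + 3*y^2 + 2*y*z - 1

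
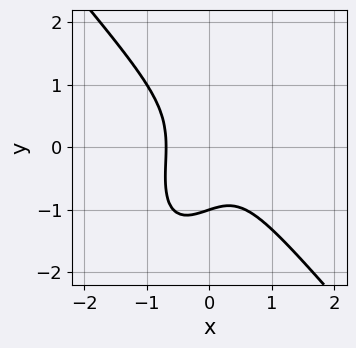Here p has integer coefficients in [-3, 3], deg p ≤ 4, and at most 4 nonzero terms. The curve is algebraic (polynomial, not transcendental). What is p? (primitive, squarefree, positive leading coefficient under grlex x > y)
3*x^3 - x*y^2 + y^3 + 1

1. The degree is 3 — a generic line meets the curve in up to 3 points.
2. Against the integer gridlines: it crosses the y-axis at the gridline y = -1.
3. Solving for integer coefficients yields p as stated.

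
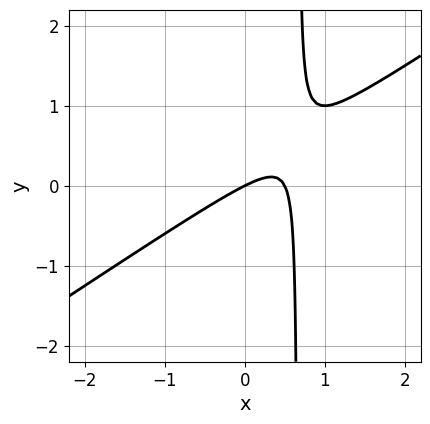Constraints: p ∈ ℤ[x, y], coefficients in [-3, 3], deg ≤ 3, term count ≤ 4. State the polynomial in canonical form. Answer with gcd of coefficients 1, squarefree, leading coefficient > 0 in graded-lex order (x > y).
2*x^2 - 3*x*y - x + 2*y

1. The degree is 2 — no degree-1 curve has this shape.
2. From the visible intercepts: it meets the y-axis at y = 0 (among the integer gridlines); it meets the x-axis at x = 0 (among the integer gridlines).
3. The integer polynomial consistent with all of this is the stated p.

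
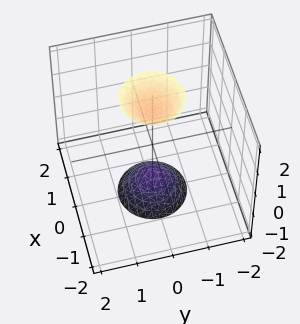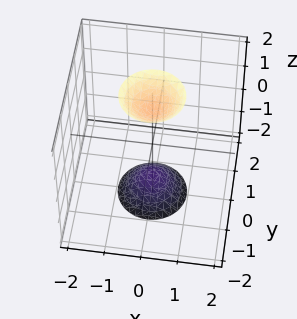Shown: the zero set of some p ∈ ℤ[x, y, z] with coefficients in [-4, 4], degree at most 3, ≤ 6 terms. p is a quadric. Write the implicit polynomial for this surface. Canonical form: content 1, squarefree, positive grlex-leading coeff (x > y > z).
(a) The picture has 2 separate pieces. They look like related sheets of one shape, so recover p as a whole.
(b) The degree is 2 — two sheets facing apart; a quadric.
(c) Symmetries: it's symmetric under z → −z, forcing even powers of z; rotational symmetry about the z-axis ⇒ p depends on x, y only through x² + y².
(d) From the axis intercepts and sections: a circular section at z = -2 has radius between 0 and 1; it misses every integer gridline on the x-axis; the surface avoids every integer y-axis point in the box.
(e) Fitting integer coefficients to these (and the overall shape) gives p.

3*x^2 + 3*y^2 - z^2 + 2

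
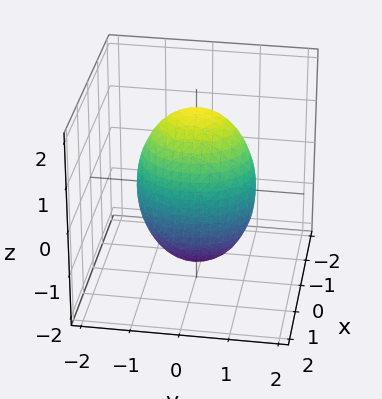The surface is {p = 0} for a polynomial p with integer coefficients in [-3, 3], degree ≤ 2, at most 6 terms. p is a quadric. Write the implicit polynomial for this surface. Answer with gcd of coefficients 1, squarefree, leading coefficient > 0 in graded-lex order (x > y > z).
3*x^2 + 2*y^2 + z^2 - 3

1. The degree is 2 — bounded and convex; a quadric.
2. Symmetries: it's symmetric under y → −y, forcing even powers of y; it's symmetric under x → −x, forcing even powers of x; mirror symmetry z ↦ −z ⇒ only even powers of z.
3. Against the integer gridlines: the x-axis gridline crossings are at x ∈ {-1, 1}.
4. These observations pin down the coefficients.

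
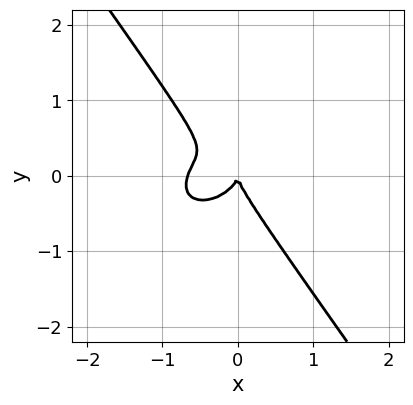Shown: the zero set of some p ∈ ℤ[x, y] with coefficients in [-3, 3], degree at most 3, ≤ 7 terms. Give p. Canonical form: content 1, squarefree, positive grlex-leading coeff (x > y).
3*x^3 - x^2*y + 2*x*y^2 + 3*y^3 + 2*x^2

First, degree: no degree-2 curve has this shape, so deg p = 3.
Next, observable constraints: one x-axis crossing is at x = 0; it crosses the y-axis at the gridline y = 0.
Finally, solving for integer coefficients yields p as stated.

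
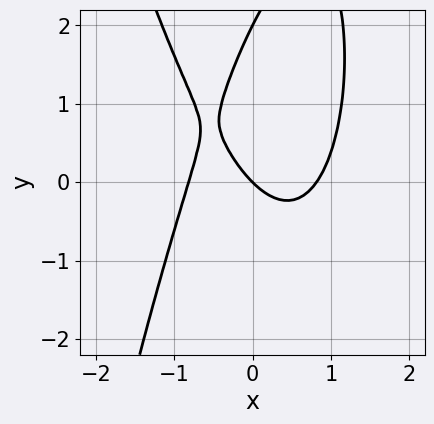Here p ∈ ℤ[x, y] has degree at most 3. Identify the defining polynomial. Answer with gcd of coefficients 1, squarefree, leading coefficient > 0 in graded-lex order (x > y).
First, deg p = 3.
Next, observable constraints: the y-axis gridline crossings are at y ∈ {0, 2}; it meets the x-axis at x = 0 (among the integer gridlines).
Finally, putting this together gives p.

3*x^3 - x*y + y^2 - 2*x - 2*y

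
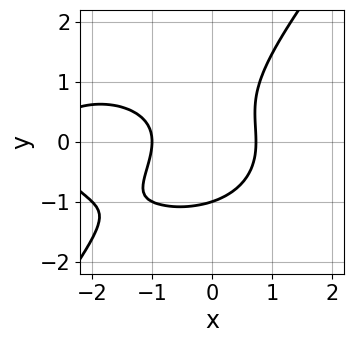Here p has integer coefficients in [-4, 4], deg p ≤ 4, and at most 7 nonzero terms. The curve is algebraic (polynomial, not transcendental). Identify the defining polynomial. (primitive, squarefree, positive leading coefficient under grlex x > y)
(a) deg p = 3. A generic line meets the curve in up to 3 points.
(b) From the visible intercepts: it crosses the y-axis at the gridline y = -1; it crosses the x-axis at the gridline x = -1.
(c) Together with the visible shape, these determine p as stated.

x^3 + 2*x*y^2 - 2*y^3 + 3*x^2 - 2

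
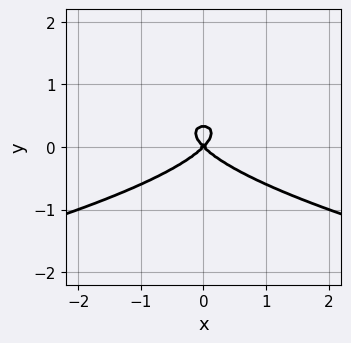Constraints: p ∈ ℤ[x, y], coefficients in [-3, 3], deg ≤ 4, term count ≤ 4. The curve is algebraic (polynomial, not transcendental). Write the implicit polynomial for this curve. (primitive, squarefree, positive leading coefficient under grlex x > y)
1. deg p = 3. A generic line meets the curve in up to 3 points.
2. Symmetries: mirror symmetry x ↦ −x ⇒ only even powers of x.
3. From the axis intercepts and sections: it crosses the x-axis at the gridline x = 0; it crosses the y-axis at the gridline y = 0.
4. Matching integer coefficients to the picture gives p.

3*y^3 + x^2 - y^2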